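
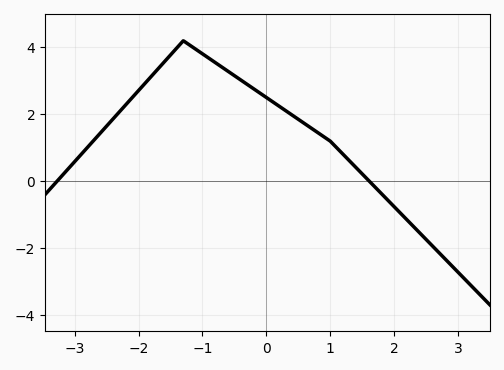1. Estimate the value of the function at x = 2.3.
-1.4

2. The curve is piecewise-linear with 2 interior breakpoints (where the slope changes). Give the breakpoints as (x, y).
(-1.3, 4.2); (1, 1.2)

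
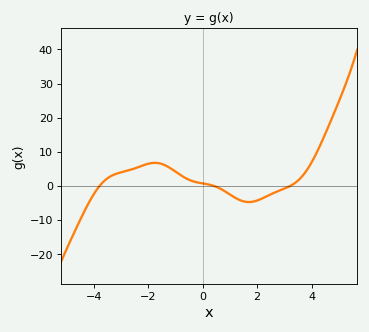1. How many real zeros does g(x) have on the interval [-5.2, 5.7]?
3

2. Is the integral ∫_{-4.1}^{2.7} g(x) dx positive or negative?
positive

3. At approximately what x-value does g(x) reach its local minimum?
1.6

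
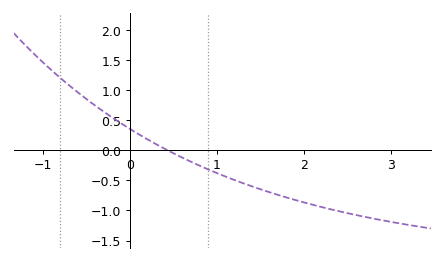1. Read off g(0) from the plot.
0.36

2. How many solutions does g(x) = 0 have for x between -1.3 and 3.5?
1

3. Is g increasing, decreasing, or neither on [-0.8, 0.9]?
decreasing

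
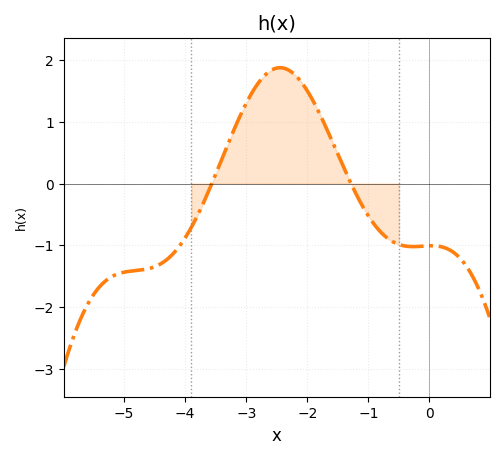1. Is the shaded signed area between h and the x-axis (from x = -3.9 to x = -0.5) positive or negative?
positive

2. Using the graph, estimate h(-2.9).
1.5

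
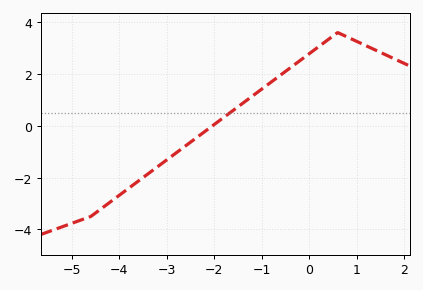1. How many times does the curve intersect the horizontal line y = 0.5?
1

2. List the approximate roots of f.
-2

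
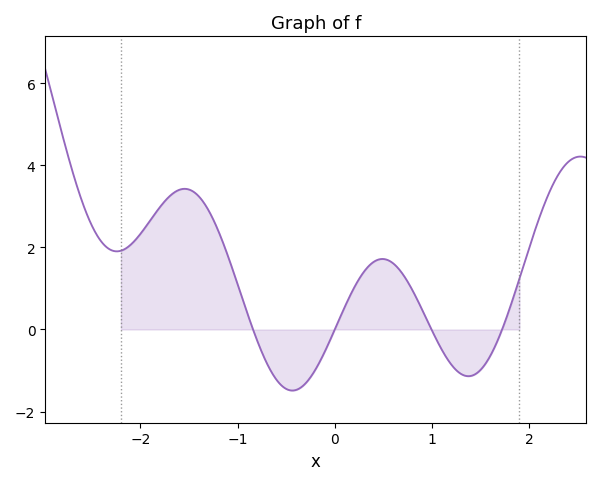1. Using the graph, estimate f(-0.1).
-0.6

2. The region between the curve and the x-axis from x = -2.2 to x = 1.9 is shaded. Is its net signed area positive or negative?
positive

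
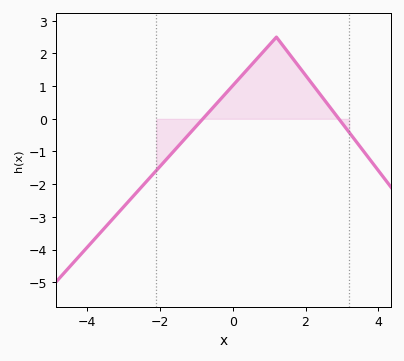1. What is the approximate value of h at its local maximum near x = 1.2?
2.5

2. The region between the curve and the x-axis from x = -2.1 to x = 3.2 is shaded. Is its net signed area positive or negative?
positive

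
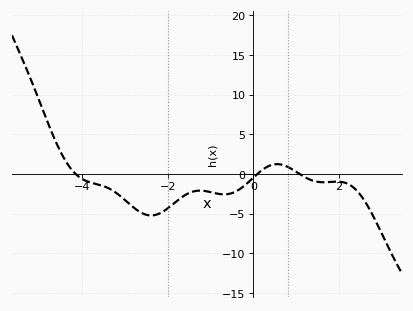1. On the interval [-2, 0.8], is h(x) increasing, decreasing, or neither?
neither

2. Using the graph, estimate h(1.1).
0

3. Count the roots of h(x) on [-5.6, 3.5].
3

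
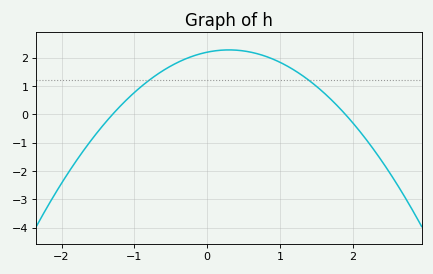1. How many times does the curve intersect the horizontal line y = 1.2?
2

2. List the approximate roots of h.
-1.3, 1.9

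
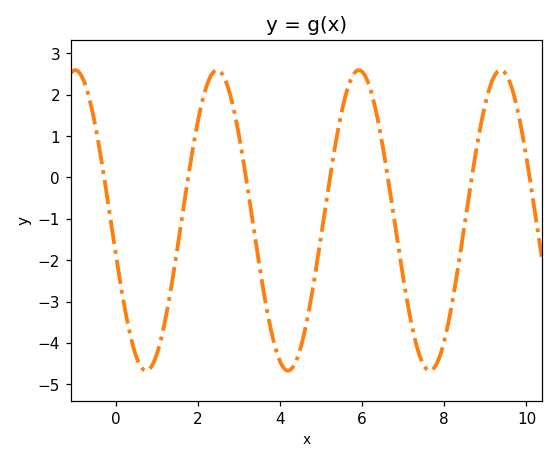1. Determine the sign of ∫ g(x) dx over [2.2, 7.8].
negative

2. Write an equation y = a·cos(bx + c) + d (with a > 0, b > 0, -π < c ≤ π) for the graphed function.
y = 3.63cos(1.82x + 1.79) - 1.04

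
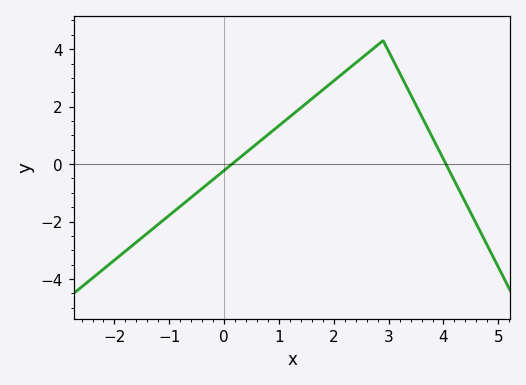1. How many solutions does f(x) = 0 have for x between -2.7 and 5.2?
2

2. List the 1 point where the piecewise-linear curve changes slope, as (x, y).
(2.9, 4.3)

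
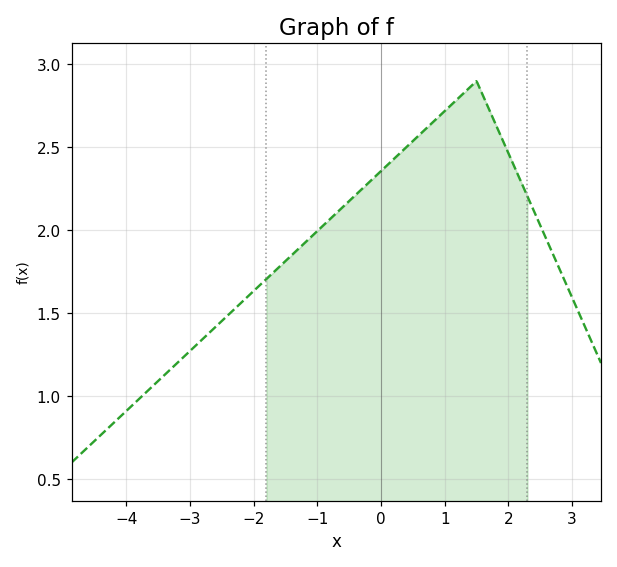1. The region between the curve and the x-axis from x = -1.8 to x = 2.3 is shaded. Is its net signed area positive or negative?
positive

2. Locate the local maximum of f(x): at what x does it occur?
1.6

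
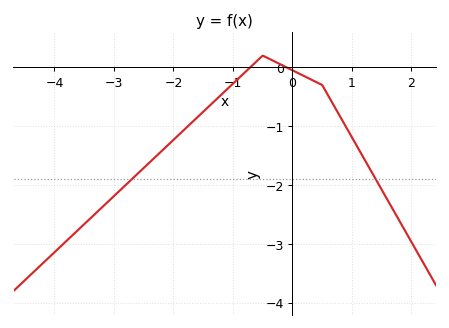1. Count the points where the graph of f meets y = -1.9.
2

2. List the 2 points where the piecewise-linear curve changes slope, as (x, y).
(-0.5, 0.2); (0.5, -0.3)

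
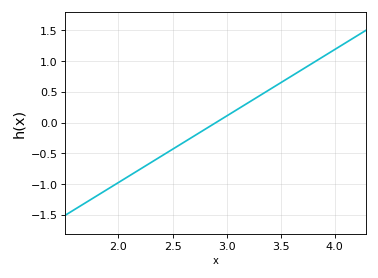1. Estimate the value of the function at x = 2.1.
-0.864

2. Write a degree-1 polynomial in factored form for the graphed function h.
y = 1.08(x - 2.9)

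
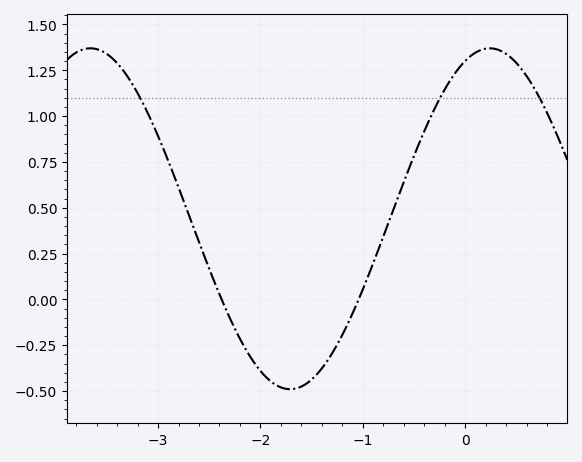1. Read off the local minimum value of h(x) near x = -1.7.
-0.5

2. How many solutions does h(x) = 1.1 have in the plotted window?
3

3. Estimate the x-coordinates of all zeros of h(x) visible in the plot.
-2.4, -1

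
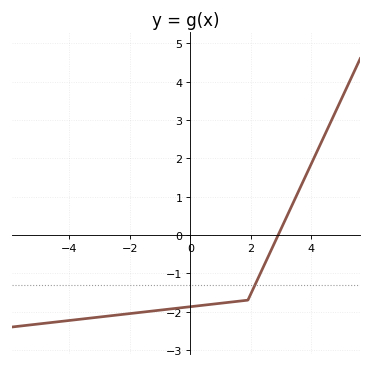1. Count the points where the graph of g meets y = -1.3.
1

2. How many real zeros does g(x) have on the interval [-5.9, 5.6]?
1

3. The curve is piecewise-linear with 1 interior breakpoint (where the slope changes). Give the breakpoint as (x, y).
(1.9, -1.7)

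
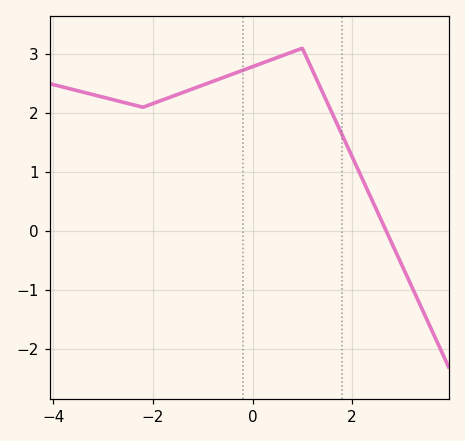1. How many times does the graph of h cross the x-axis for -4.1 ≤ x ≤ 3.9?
1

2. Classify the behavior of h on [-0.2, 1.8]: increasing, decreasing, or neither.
neither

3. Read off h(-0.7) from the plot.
2.6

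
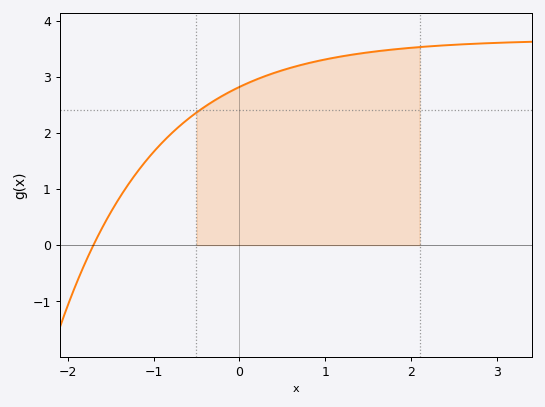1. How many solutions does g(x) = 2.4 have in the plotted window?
1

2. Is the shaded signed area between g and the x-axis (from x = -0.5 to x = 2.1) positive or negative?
positive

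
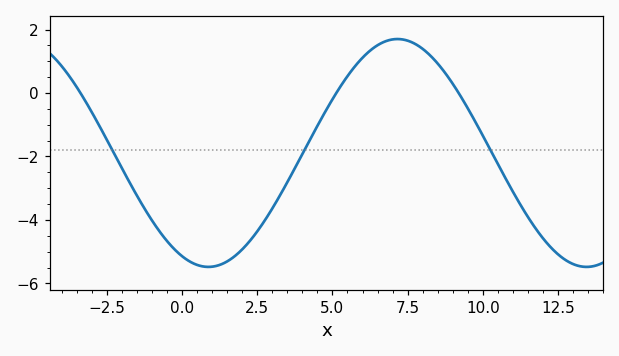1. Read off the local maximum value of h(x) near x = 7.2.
1.7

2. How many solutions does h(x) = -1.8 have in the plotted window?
3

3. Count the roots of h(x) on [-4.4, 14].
3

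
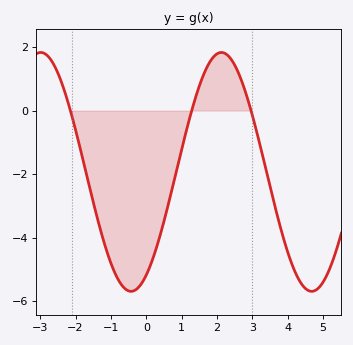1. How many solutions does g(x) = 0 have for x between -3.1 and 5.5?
3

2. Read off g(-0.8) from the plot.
-5.4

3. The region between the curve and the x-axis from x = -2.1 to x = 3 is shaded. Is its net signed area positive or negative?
negative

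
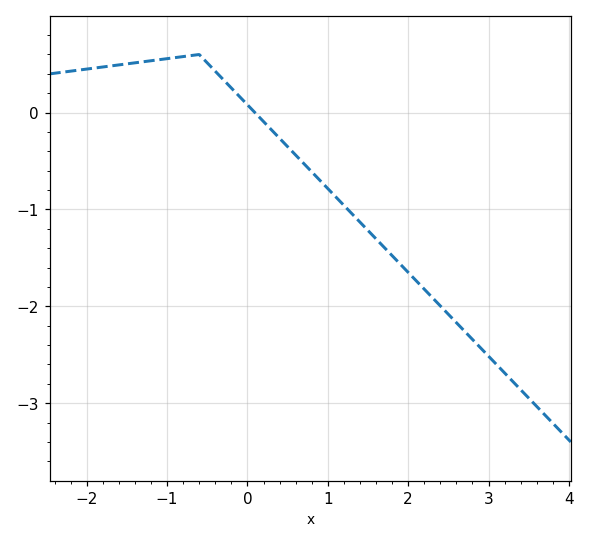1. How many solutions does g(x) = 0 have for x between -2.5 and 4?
1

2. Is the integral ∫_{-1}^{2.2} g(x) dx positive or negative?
negative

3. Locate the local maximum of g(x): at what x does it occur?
-0.603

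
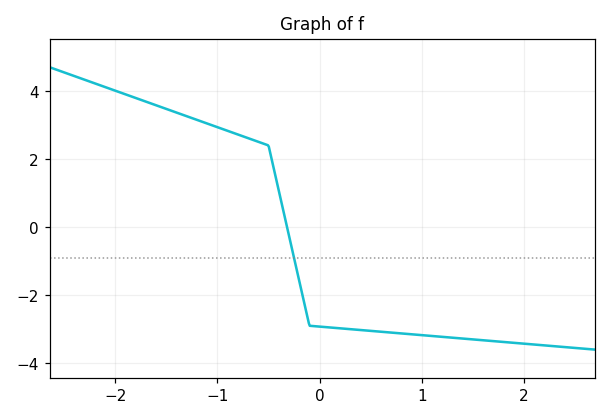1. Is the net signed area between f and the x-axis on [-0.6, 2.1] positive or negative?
negative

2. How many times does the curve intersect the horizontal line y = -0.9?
1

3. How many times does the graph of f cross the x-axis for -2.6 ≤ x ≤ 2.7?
1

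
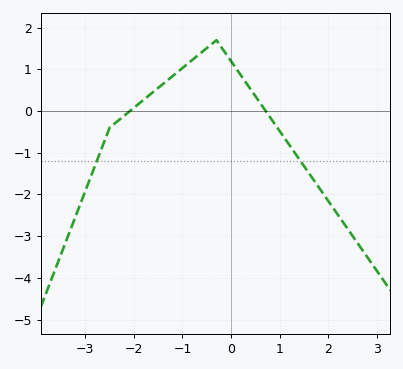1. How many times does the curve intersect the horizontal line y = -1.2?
2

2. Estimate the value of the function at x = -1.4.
0.65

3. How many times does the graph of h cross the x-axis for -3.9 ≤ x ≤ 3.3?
2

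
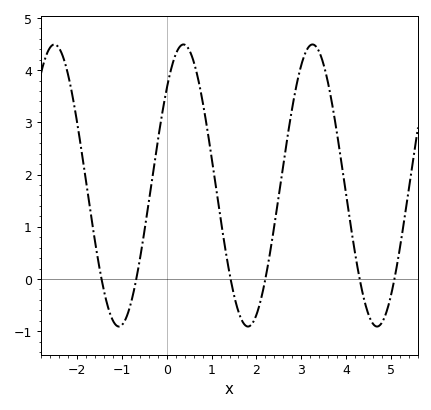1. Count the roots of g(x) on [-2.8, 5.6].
6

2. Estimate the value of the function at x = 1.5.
-0.3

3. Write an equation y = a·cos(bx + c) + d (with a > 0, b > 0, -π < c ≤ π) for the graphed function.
y = 2.7cos(2.2x - 0.81) + 1.79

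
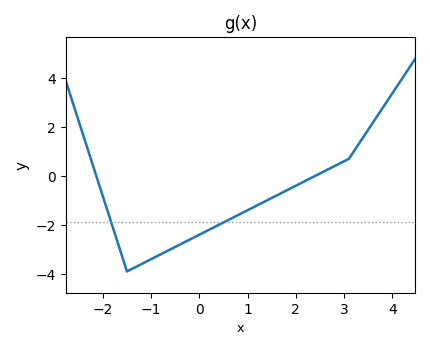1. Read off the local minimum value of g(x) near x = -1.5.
-3.9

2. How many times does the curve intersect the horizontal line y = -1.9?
2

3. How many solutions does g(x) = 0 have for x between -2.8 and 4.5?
2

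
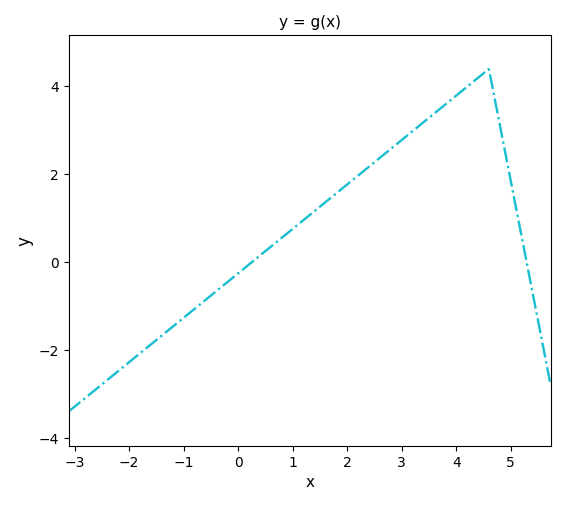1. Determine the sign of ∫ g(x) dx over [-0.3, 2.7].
positive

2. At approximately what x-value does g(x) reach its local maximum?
4.6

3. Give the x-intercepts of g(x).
0.251, 5.29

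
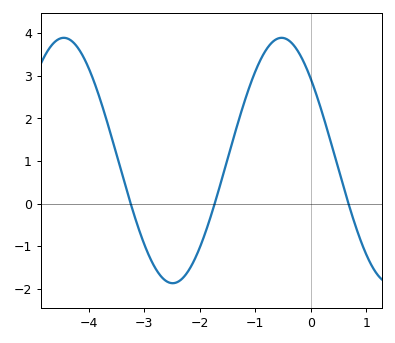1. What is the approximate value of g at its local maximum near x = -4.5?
3.89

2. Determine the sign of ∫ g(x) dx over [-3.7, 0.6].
positive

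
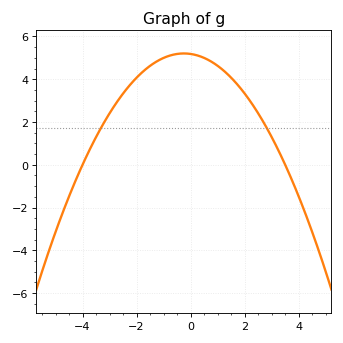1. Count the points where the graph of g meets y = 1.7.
2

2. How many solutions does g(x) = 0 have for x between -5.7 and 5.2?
2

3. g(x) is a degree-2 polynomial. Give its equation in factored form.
y = -0.37(x + 4)(x - 3.5)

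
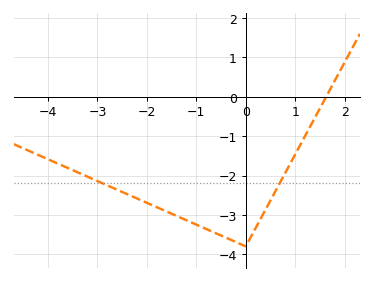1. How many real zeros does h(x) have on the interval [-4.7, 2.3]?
1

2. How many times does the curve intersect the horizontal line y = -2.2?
2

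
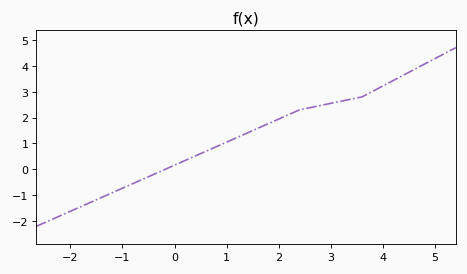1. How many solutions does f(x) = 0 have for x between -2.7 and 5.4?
1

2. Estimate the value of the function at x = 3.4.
2.72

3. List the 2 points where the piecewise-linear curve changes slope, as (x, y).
(2.4, 2.3); (3.6, 2.8)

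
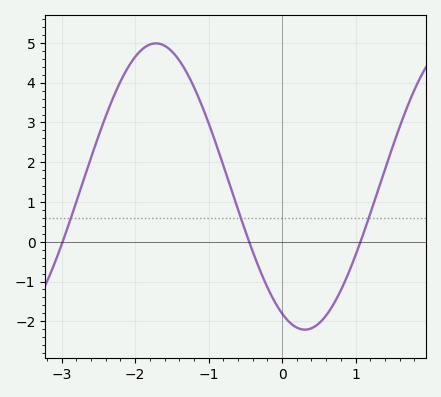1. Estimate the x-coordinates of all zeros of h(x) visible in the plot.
-3, -0.4, 1.1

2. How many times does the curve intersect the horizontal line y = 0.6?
3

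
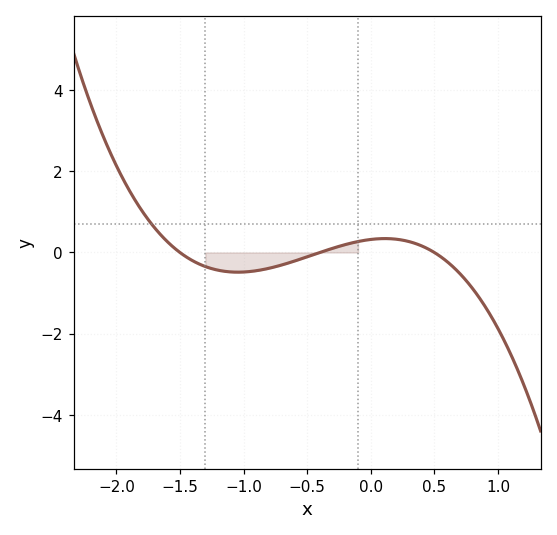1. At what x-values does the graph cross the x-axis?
-1.5, -0.4, 0.5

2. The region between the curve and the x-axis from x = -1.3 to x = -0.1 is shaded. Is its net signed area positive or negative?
negative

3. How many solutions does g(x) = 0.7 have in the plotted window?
1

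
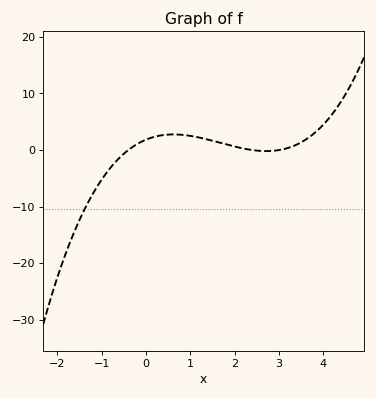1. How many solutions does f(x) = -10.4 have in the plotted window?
1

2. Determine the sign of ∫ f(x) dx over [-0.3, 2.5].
positive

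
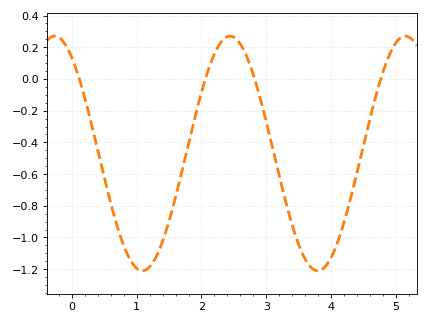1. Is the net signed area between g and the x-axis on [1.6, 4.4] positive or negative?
negative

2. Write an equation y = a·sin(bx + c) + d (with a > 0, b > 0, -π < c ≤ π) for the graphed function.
y = 0.74sin(2.32x + 2.19) - 0.47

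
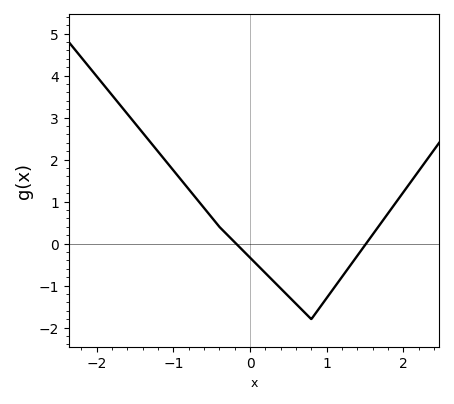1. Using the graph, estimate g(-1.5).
2.86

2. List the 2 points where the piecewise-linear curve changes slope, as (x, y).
(-0.4, 0.4); (0.8, -1.8)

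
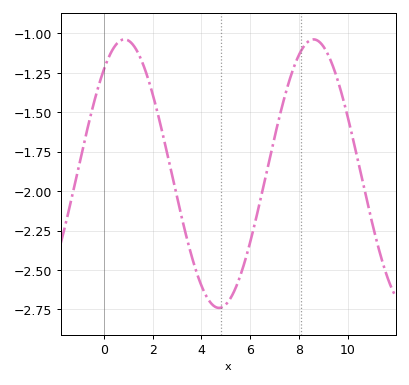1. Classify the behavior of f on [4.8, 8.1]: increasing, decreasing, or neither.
increasing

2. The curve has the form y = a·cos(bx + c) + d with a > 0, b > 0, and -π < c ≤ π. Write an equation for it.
y = 0.85cos(0.81x - 0.682) - 1.89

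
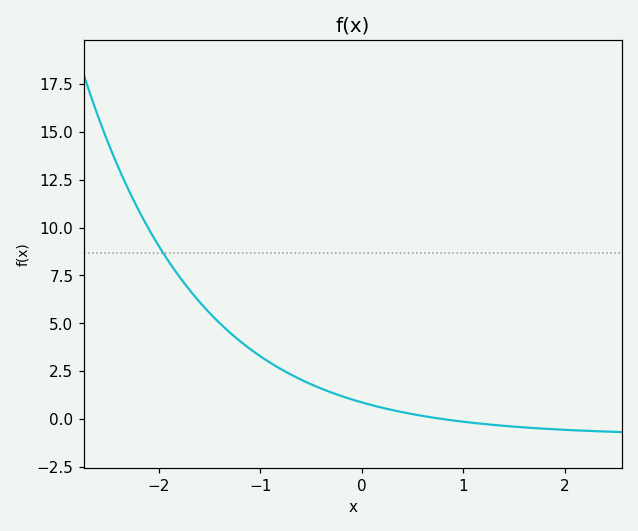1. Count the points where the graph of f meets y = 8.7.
1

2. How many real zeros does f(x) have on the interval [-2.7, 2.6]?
1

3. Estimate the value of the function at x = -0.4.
1.59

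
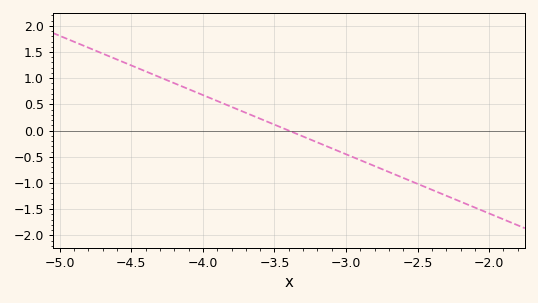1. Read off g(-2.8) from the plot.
-0.678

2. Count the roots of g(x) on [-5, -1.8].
1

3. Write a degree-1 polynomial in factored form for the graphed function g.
y = -1.13(x + 3.4)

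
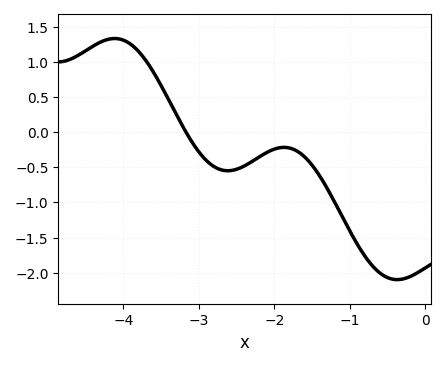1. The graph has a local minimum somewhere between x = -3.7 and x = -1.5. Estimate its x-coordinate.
-2.6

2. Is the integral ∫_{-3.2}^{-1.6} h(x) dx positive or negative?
negative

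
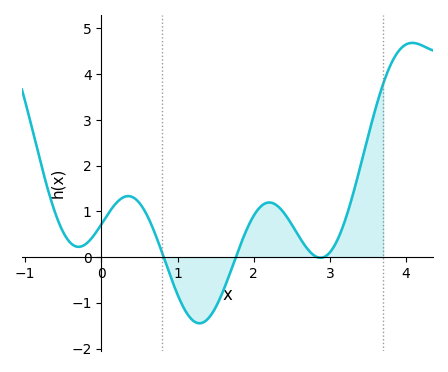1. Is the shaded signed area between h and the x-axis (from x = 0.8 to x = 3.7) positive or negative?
positive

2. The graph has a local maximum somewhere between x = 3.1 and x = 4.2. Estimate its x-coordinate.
4.1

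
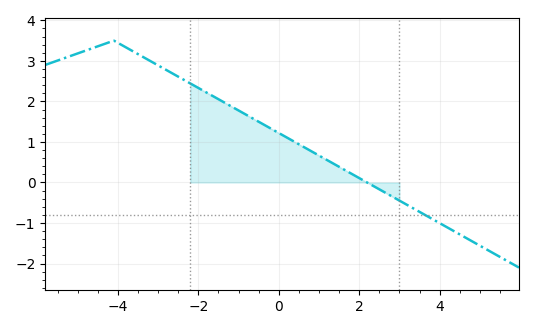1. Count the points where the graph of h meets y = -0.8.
1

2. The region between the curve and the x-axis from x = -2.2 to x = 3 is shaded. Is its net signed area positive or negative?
positive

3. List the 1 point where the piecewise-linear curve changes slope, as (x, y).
(-4.1, 3.5)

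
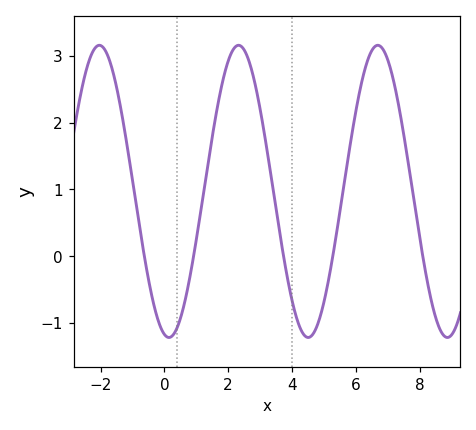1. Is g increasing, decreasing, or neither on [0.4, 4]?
neither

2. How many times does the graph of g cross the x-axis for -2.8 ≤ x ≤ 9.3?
5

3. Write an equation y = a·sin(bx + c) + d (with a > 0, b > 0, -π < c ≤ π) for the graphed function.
y = 2.19sin(1.44x - 1.78) + 0.97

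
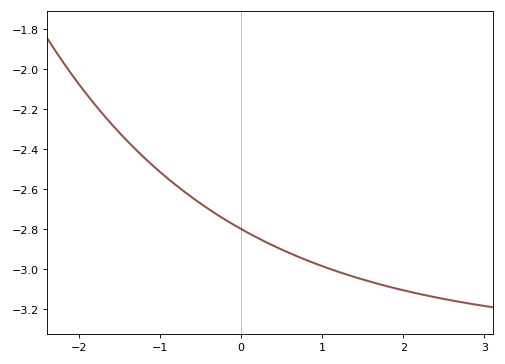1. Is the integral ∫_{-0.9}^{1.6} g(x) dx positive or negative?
negative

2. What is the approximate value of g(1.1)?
-3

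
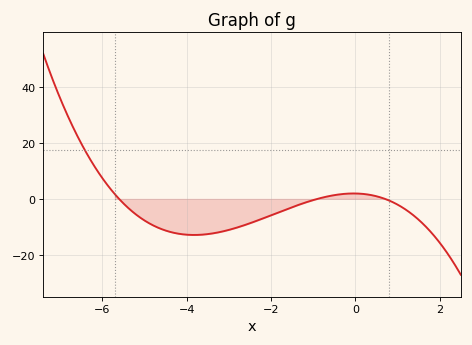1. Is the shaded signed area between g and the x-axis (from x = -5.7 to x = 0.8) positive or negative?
negative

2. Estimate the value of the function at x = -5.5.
-2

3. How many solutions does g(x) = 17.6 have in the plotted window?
1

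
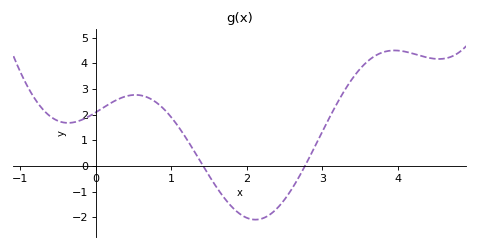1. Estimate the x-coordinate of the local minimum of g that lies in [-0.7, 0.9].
-0.4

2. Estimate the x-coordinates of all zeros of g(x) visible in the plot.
1.4, 2.8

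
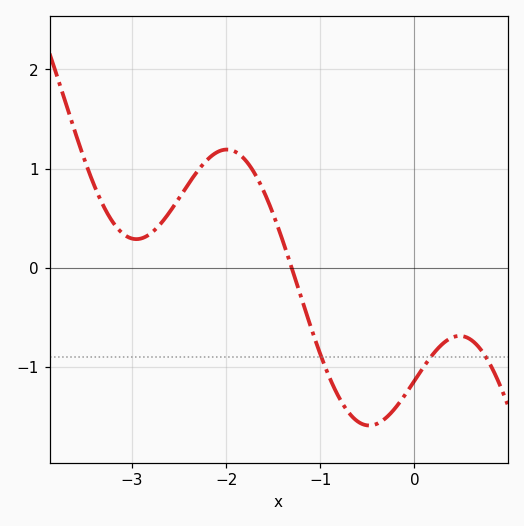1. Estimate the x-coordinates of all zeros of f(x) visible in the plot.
-1.3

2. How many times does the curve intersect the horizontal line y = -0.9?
3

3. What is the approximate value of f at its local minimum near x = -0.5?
-1.6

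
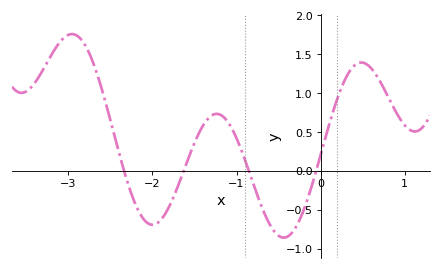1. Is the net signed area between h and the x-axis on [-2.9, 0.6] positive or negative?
positive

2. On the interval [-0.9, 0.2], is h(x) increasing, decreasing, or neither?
neither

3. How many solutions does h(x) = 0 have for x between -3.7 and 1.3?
4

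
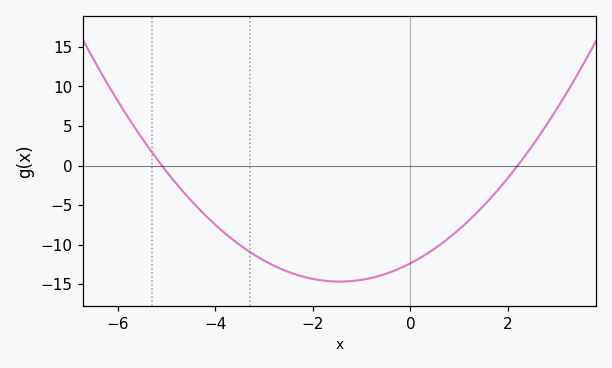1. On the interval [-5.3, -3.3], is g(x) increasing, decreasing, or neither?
decreasing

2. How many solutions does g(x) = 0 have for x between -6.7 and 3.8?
2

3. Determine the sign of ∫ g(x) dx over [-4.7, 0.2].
negative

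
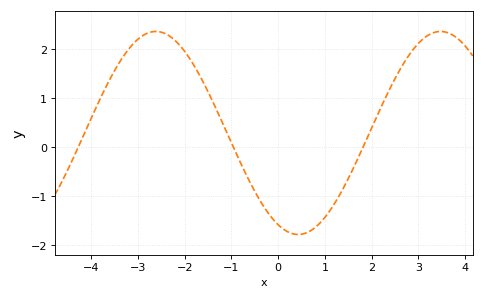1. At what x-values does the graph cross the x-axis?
-4.2, -1, 1.8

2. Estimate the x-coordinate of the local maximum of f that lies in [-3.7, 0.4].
-2.6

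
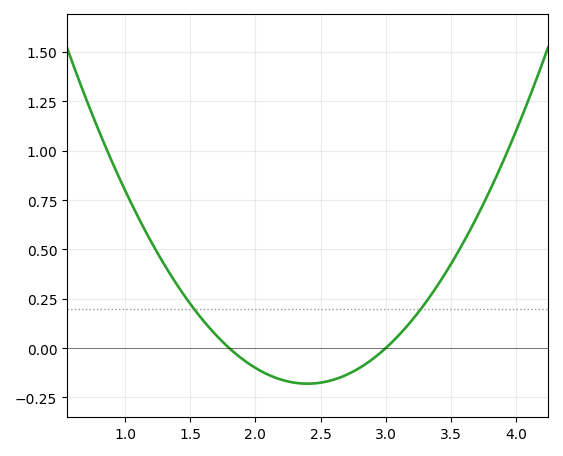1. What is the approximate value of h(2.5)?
-0.18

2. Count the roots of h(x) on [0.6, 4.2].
2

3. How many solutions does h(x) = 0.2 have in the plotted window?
2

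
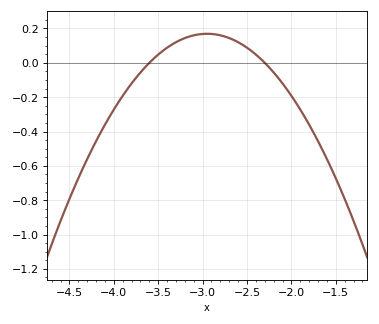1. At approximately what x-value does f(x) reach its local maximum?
-2.95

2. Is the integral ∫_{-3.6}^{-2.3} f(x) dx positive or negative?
positive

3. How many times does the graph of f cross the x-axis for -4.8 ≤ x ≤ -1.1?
2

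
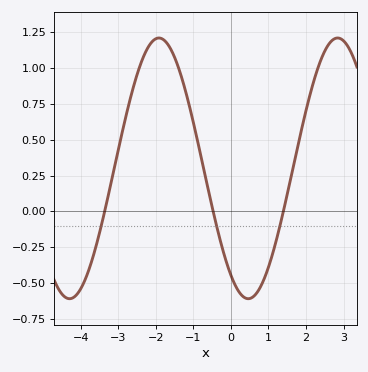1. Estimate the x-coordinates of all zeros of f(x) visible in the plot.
-3.36, -0.473, 1.4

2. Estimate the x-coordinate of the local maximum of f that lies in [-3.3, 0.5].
-1.92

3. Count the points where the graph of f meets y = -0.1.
3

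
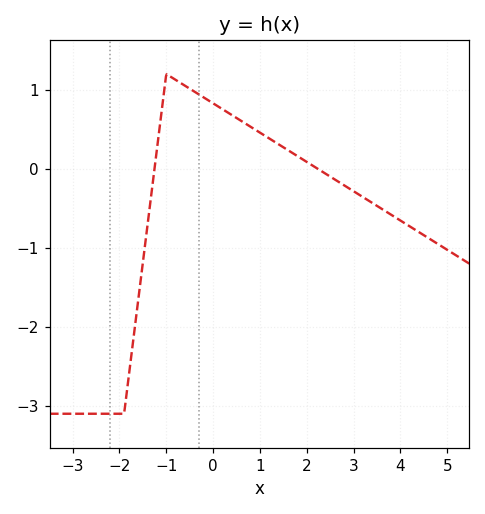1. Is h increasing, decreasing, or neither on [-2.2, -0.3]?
neither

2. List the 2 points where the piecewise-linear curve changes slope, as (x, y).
(-1.9, -3.1); (-1, 1.2)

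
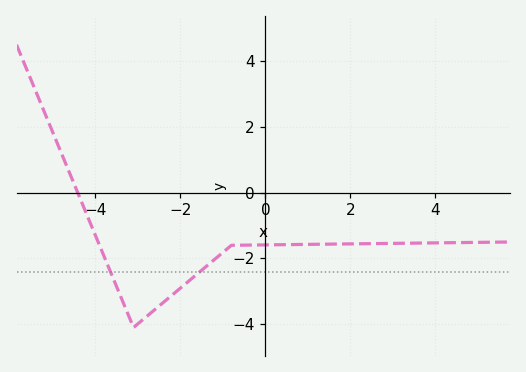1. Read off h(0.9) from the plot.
-1.6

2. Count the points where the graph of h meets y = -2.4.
2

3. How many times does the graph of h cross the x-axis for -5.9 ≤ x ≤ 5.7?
1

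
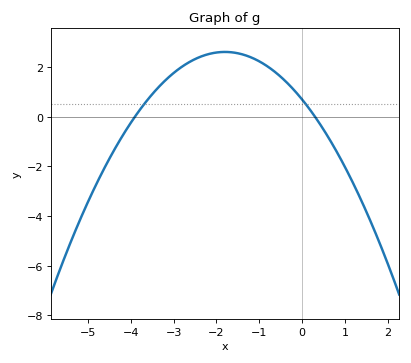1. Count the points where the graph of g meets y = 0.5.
2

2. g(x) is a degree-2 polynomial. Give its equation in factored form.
y = -0.59(x + 3.9)(x - 0.3)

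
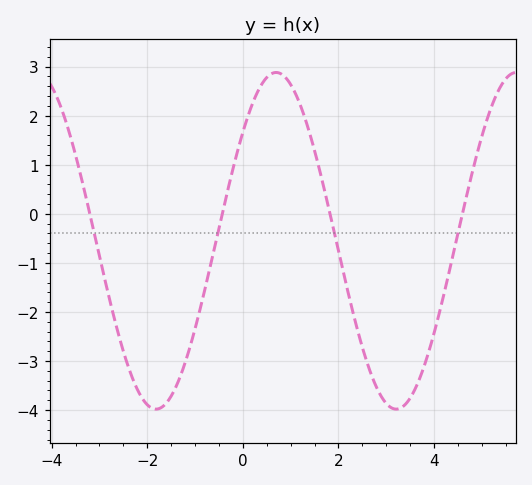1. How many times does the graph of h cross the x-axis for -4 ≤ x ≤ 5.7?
4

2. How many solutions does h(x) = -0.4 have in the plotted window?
4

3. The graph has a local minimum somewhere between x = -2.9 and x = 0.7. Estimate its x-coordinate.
-1.8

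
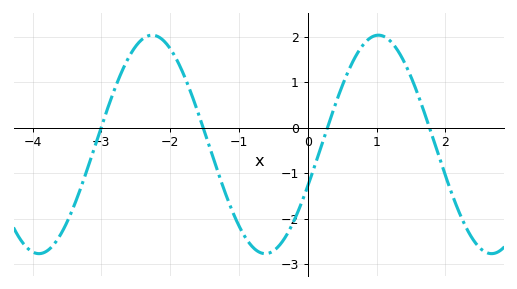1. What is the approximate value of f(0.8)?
1.81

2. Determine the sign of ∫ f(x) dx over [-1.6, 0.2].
negative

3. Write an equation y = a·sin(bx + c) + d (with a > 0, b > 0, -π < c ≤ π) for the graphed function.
y = 2.4sin(1.91x - 0.392) - 0.37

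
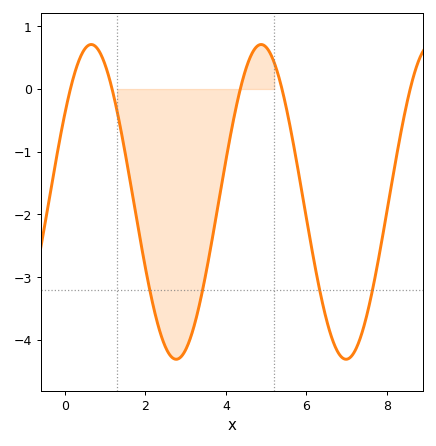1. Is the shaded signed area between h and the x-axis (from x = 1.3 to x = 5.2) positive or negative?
negative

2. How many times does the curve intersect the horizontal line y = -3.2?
4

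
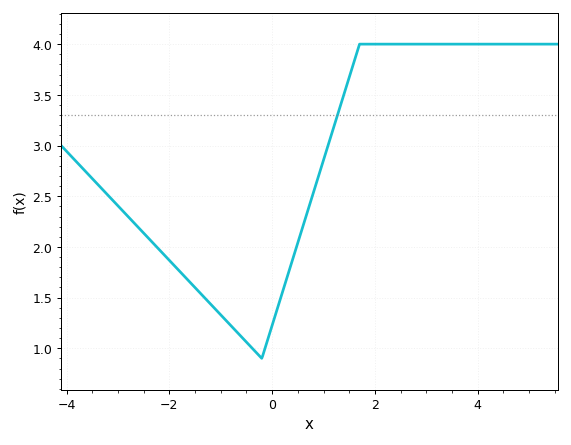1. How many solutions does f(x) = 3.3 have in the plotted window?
1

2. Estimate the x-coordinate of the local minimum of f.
-0.2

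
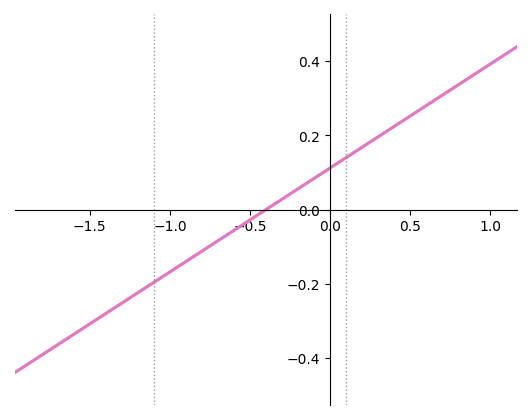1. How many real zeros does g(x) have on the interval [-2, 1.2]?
1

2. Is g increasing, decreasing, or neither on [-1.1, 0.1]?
increasing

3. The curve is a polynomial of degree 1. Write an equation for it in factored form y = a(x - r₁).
y = 0.28(x + 0.4)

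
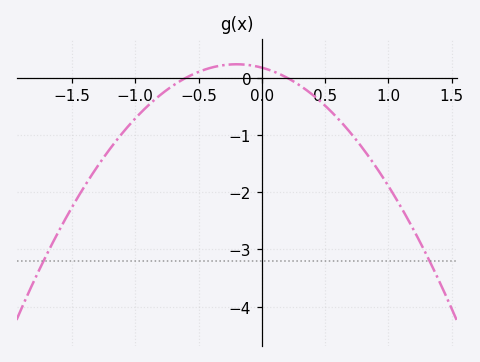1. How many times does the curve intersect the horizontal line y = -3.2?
2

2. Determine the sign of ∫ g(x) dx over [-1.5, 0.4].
negative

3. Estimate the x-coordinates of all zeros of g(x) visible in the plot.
-0.6, 0.2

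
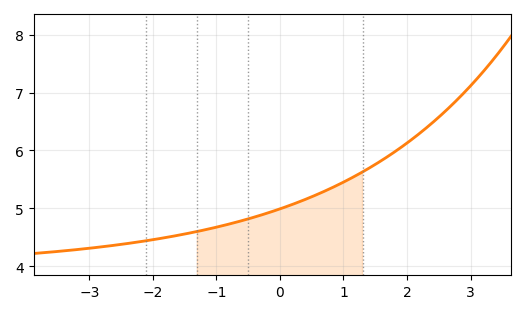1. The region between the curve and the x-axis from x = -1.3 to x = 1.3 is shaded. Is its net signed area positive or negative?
positive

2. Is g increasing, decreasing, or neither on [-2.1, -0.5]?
increasing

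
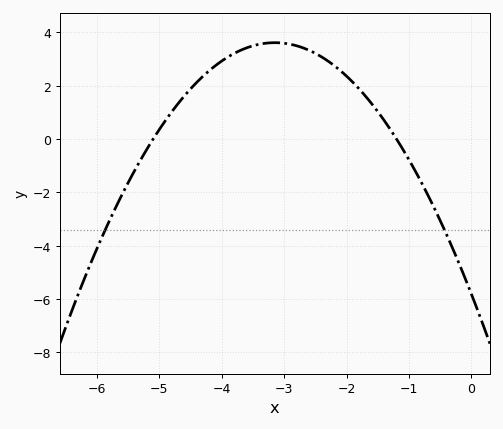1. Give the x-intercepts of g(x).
-5.1, -1.2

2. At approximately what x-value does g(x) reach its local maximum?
-3.1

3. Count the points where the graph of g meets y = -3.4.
2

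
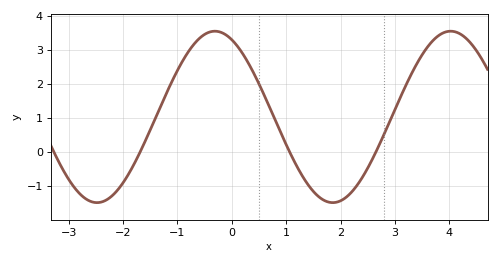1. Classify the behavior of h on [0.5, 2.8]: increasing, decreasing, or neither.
neither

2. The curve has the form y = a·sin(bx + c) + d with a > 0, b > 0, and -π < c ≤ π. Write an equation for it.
y = 2.52sin(1.45x + 2.02) + 1.03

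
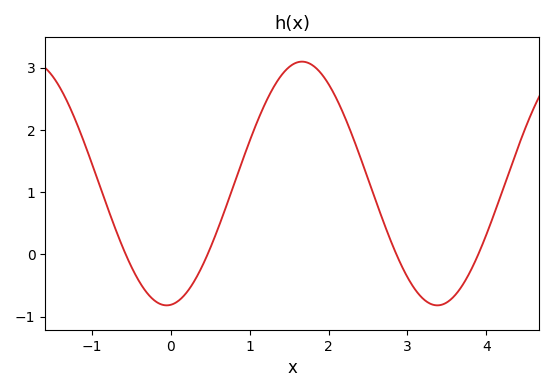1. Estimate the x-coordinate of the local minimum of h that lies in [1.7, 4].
3.4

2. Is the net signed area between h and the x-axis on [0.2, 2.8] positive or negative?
positive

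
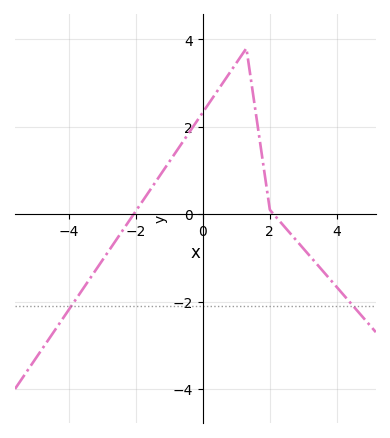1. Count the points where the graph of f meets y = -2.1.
2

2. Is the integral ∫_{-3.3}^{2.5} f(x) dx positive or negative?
positive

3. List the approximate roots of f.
-2, 2.2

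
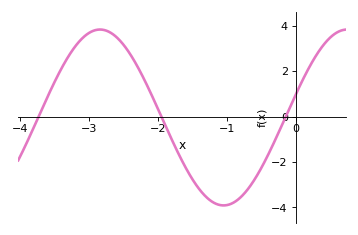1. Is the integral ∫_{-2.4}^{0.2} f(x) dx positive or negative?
negative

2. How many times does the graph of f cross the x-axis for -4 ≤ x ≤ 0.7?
3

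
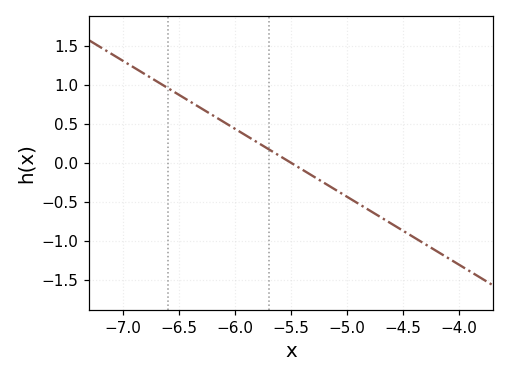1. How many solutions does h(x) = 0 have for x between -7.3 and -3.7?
1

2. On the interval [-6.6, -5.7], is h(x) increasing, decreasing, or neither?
decreasing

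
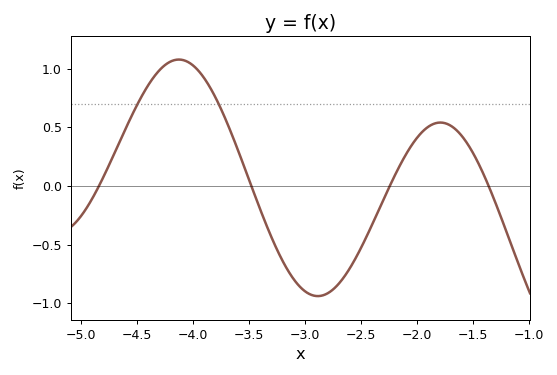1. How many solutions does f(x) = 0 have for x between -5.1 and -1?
4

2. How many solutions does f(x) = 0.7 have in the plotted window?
2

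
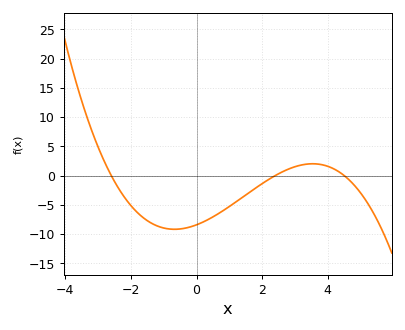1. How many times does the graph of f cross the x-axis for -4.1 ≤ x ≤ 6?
3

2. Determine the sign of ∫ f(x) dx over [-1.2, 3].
negative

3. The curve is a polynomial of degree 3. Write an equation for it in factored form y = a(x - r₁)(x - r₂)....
y = -0.3(x + 2.6)(x - 2.4)(x - 4.5)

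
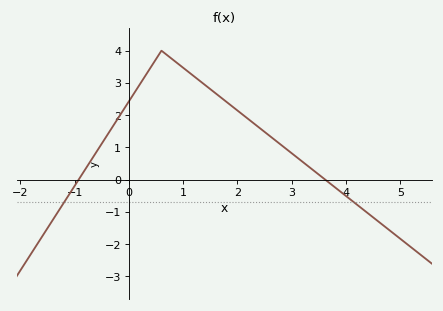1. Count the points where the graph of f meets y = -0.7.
2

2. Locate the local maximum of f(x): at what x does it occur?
0.6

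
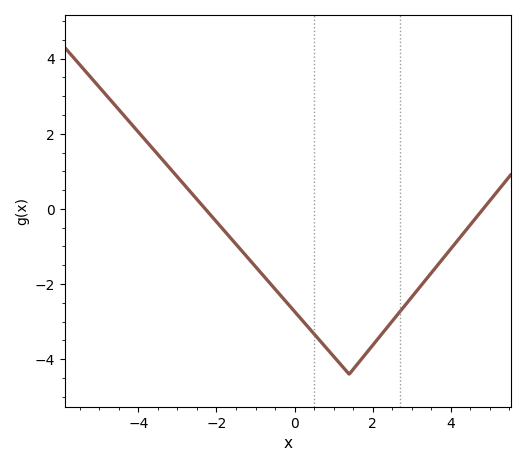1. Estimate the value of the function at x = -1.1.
-1.4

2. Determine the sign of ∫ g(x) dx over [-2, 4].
negative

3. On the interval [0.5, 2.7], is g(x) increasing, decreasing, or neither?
neither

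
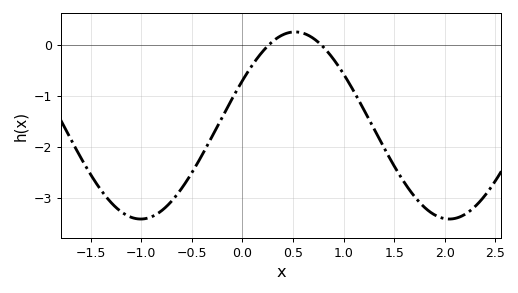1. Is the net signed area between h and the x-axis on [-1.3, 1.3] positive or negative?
negative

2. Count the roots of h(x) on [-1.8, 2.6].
2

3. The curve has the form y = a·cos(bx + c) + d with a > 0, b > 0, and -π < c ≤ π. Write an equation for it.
y = 1.83cos(2.1x - 1.1) - 1.58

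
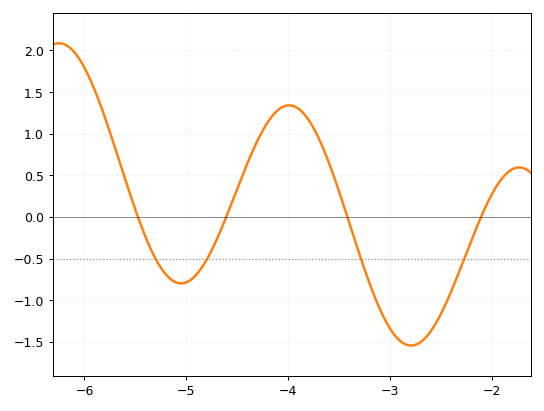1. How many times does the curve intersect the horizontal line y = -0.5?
4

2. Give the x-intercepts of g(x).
-5.47, -4.61, -3.42, -2.1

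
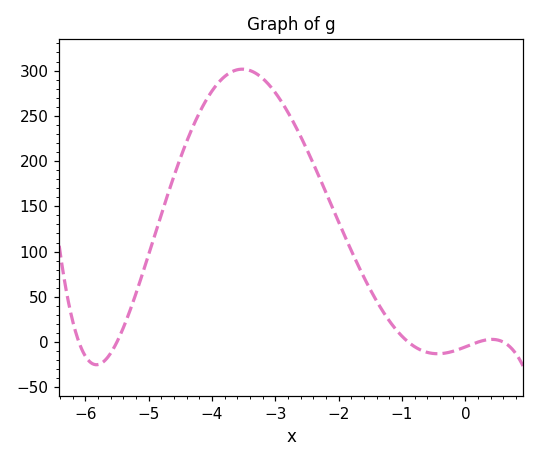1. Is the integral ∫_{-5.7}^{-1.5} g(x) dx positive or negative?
positive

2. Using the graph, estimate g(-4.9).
119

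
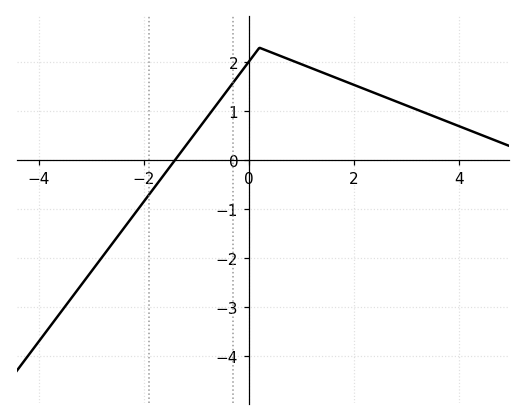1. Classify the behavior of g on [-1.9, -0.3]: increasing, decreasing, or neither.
increasing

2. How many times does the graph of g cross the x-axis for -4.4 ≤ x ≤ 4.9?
1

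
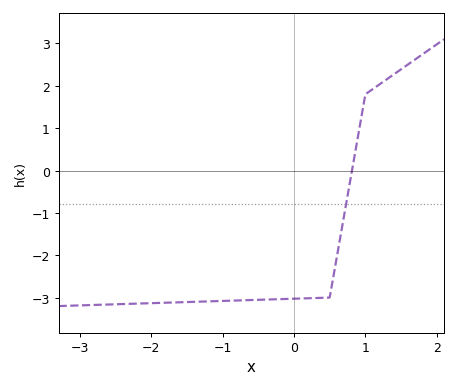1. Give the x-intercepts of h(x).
0.8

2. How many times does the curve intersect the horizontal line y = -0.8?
1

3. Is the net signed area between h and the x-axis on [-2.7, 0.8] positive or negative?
negative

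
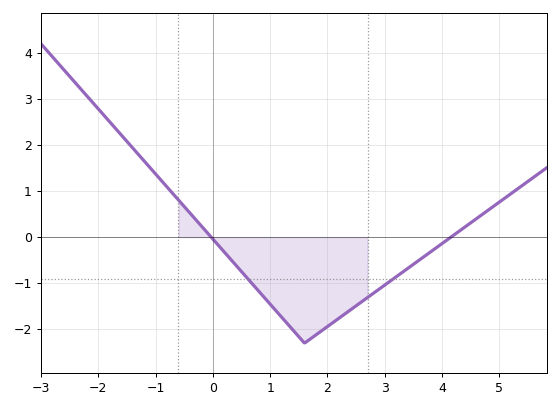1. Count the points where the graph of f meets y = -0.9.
2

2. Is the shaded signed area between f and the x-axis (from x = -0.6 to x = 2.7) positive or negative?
negative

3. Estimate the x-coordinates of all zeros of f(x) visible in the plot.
0, 4.2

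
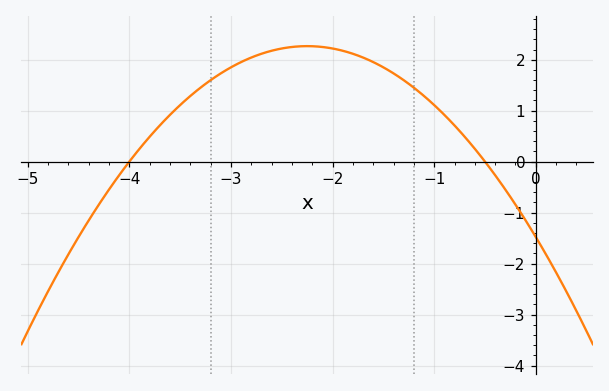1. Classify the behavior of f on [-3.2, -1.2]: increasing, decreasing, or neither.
neither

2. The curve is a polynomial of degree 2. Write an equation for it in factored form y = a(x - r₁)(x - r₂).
y = -0.74(x + 4)(x + 0.5)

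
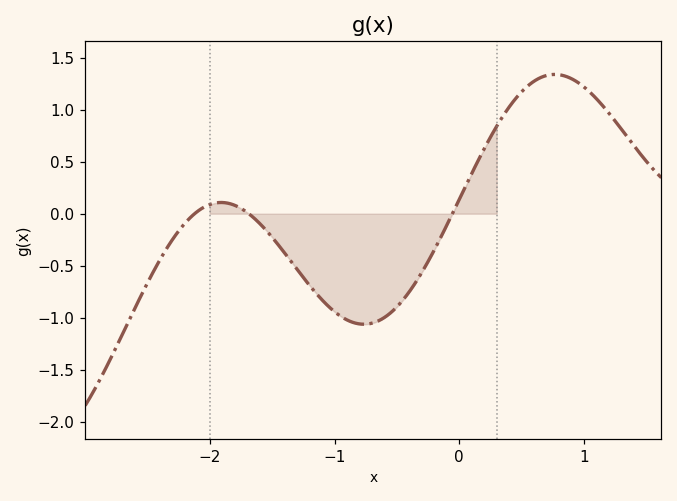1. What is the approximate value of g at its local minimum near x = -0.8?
-1.06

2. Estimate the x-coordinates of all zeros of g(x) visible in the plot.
-2.12, -1.69, -0.055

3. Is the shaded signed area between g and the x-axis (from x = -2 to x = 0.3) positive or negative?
negative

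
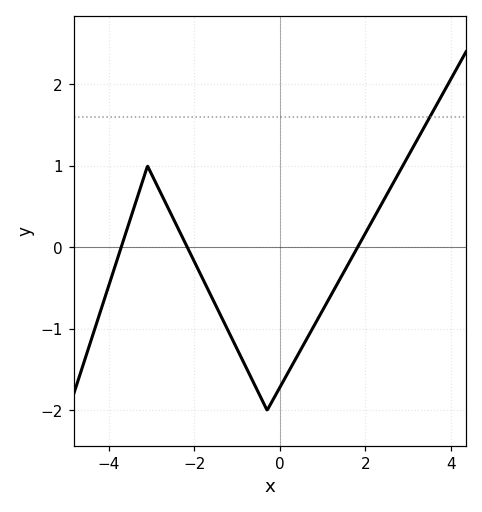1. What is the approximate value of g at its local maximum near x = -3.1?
1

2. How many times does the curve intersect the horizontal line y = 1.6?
1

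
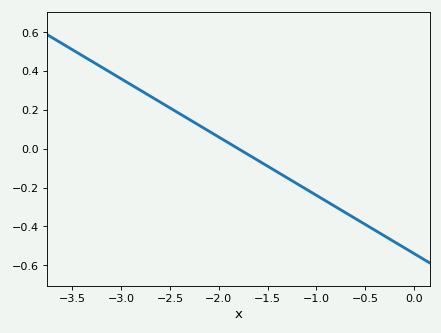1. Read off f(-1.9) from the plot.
0.02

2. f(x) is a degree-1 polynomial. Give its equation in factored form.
y = -0.3(x + 1.8)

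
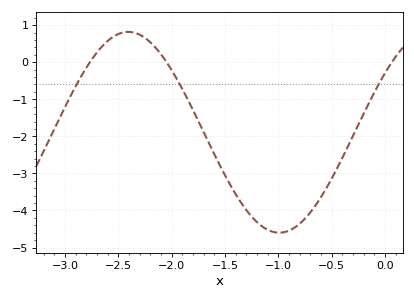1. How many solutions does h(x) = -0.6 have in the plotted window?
3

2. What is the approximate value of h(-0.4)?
-2.6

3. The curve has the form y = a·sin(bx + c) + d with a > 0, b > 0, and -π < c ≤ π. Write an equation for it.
y = 2.71sin(2.2x + 0.63) - 1.89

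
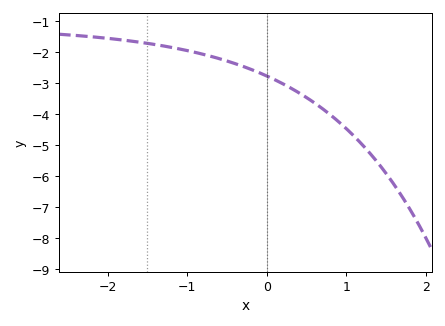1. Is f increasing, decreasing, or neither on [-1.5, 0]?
decreasing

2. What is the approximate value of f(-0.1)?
-2.67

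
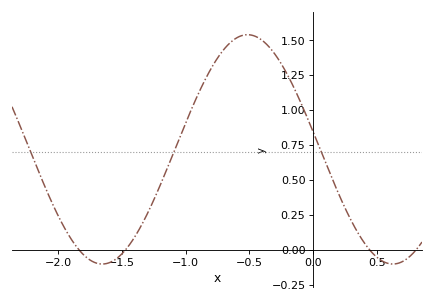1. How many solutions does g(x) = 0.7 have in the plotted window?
3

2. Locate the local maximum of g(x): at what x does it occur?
-0.515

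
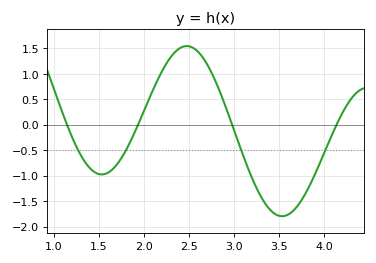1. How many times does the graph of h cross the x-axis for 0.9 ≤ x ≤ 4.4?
4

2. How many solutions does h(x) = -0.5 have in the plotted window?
4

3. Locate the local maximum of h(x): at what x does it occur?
2.45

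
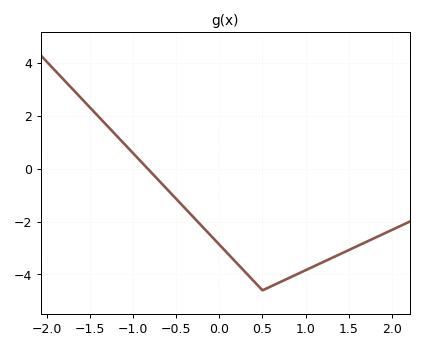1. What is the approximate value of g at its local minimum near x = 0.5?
-4.6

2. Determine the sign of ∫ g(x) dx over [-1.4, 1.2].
negative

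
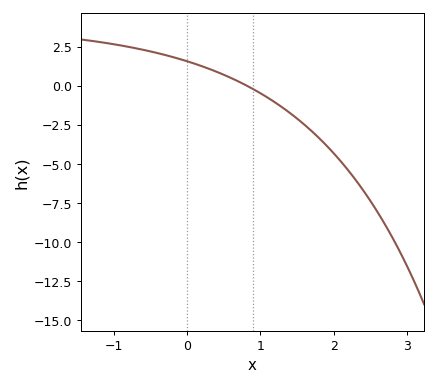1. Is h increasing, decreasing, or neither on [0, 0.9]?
decreasing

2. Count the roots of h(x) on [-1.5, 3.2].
1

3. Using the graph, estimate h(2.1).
-4.8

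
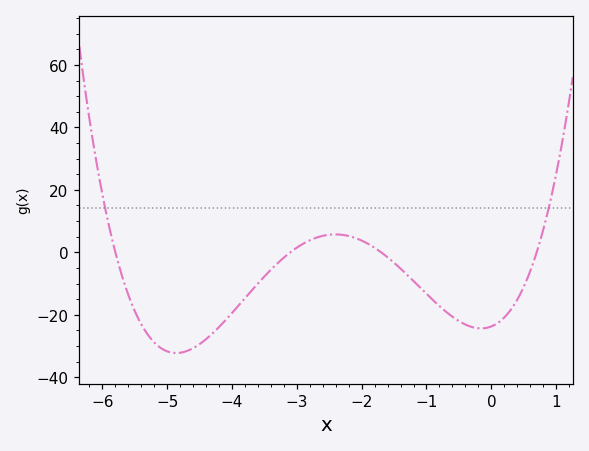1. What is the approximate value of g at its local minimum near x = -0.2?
-24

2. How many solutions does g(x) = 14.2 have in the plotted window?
2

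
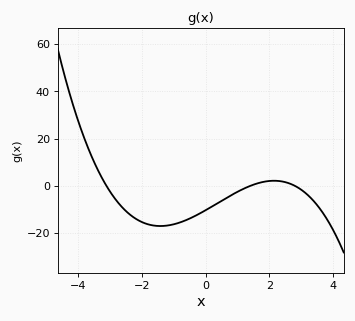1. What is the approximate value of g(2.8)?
0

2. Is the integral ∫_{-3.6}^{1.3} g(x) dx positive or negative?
negative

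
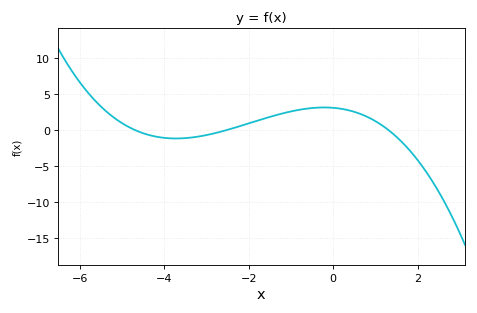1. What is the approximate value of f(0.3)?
3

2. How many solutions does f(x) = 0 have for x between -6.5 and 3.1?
3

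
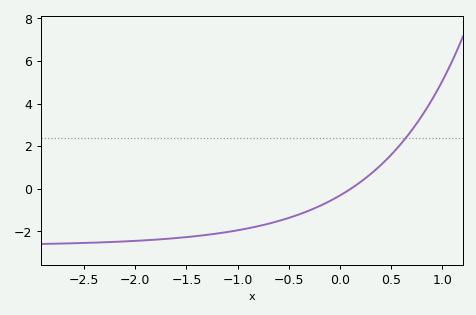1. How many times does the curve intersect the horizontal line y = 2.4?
1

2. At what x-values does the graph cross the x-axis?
0.1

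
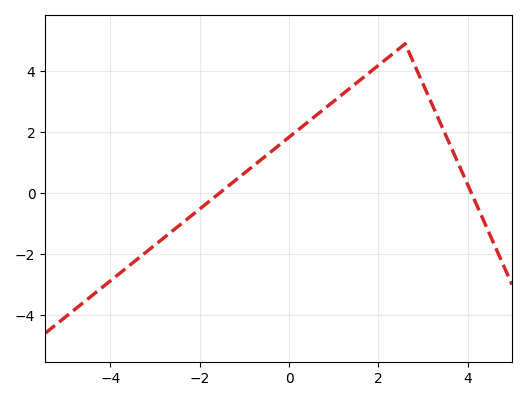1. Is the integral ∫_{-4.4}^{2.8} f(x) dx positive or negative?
positive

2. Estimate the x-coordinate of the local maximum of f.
2.6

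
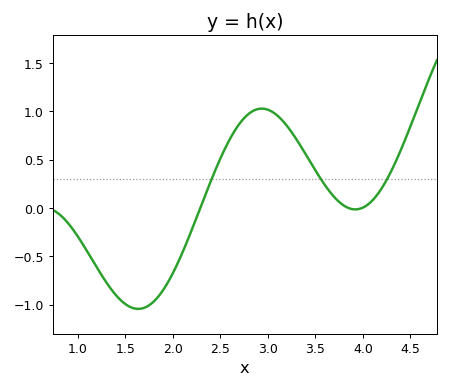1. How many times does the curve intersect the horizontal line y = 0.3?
3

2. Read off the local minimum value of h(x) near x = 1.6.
-1.04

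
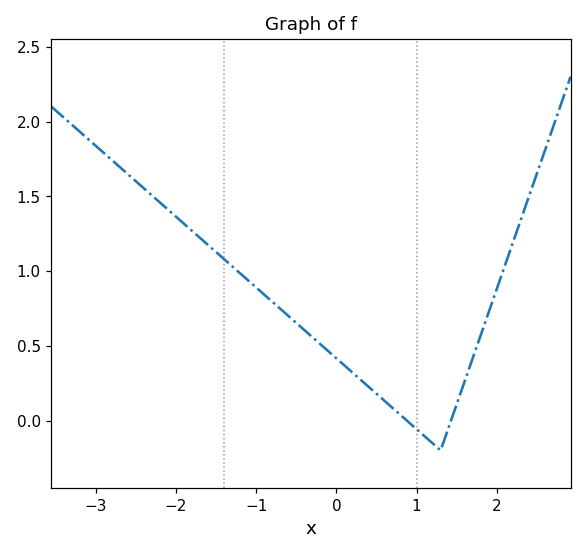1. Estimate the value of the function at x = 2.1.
1.03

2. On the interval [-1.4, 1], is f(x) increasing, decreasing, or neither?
decreasing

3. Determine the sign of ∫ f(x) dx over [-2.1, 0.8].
positive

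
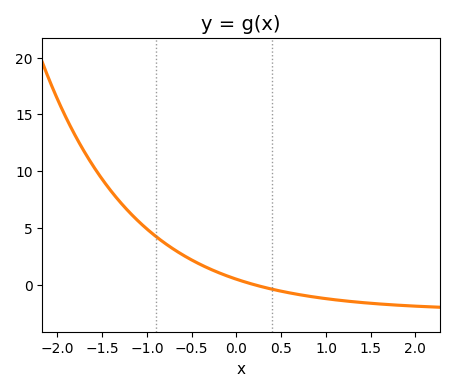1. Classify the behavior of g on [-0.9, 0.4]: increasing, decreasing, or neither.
decreasing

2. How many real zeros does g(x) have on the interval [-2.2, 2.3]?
1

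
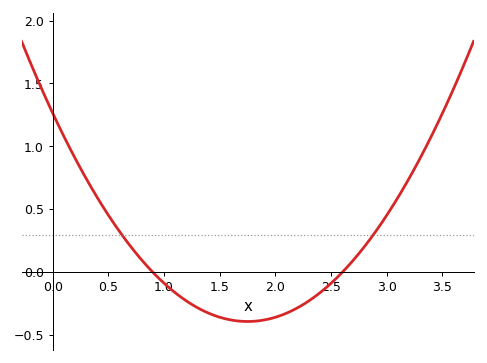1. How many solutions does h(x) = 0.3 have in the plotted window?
2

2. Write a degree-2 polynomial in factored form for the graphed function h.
y = 0.54(x - 0.9)(x - 2.6)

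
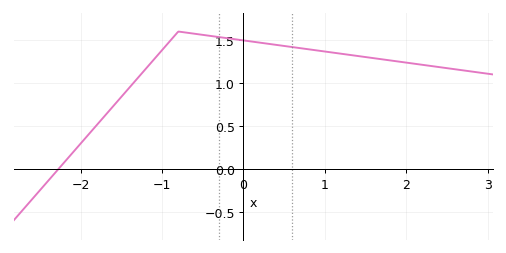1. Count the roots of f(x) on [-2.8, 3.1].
1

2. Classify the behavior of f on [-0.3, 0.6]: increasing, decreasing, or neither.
decreasing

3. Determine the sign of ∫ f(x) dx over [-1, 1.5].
positive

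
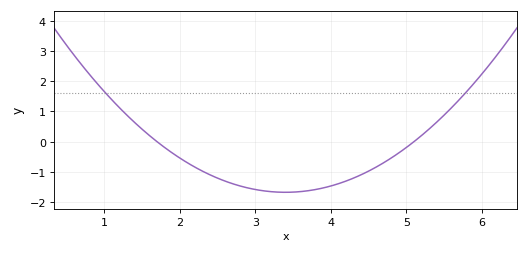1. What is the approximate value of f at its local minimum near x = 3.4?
-1.7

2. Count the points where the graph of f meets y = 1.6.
2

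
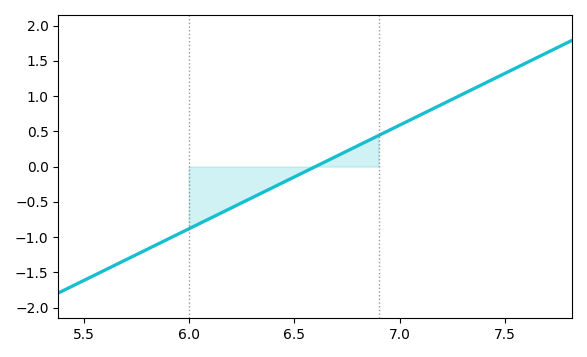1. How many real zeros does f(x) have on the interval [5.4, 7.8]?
1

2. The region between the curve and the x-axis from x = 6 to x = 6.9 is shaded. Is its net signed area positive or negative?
negative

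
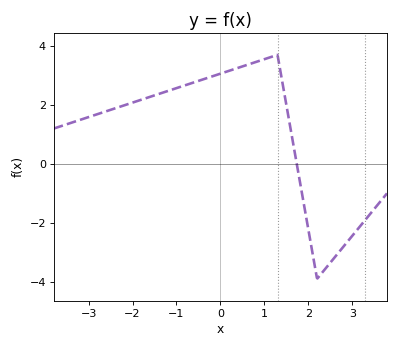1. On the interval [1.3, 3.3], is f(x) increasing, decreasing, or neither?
neither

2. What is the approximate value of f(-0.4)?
2.87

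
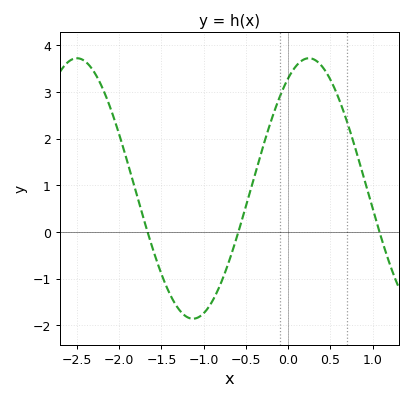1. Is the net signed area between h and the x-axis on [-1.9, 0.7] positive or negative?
positive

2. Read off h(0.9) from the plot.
1.1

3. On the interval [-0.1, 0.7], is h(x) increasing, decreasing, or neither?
neither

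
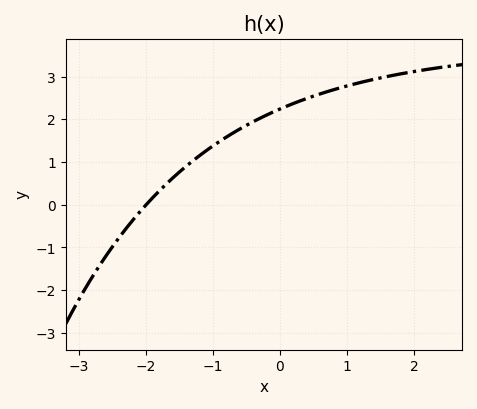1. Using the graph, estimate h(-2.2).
-0.4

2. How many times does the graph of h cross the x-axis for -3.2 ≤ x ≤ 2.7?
1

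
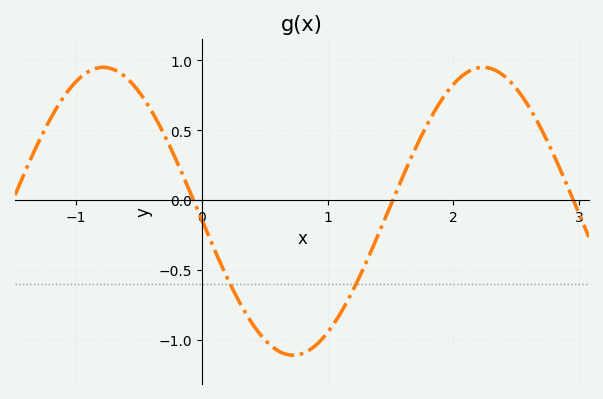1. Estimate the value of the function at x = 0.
-0.143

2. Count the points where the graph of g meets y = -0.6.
2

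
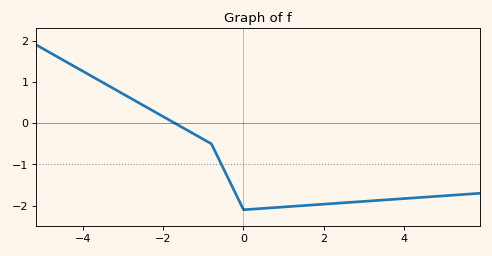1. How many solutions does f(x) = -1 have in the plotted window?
1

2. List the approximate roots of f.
-1.8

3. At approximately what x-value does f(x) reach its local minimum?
0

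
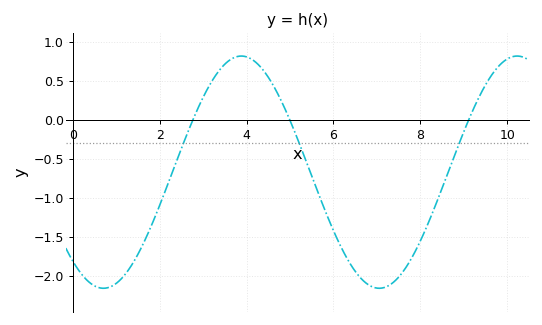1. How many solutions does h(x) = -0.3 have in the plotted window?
3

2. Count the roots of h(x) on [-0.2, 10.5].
3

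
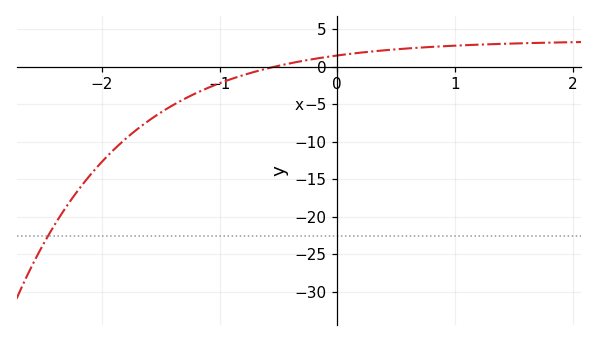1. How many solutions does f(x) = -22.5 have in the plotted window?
1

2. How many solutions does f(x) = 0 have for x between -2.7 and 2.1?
1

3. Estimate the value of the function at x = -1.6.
-7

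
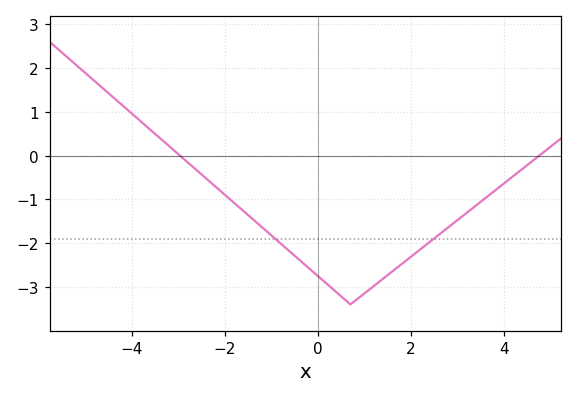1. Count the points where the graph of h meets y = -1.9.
2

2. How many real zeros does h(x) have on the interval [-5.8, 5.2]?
2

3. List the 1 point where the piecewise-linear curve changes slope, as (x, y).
(0.7, -3.4)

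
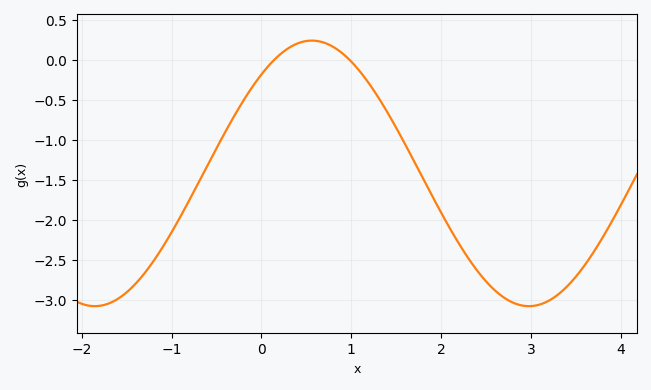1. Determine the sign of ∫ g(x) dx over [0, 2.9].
negative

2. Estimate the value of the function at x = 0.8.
0.15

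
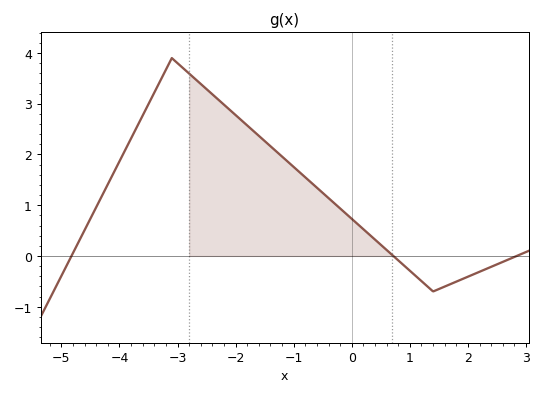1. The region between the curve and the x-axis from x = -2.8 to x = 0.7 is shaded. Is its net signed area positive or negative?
positive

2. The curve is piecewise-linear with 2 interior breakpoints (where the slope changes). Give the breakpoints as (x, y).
(-3.1, 3.9); (1.4, -0.7)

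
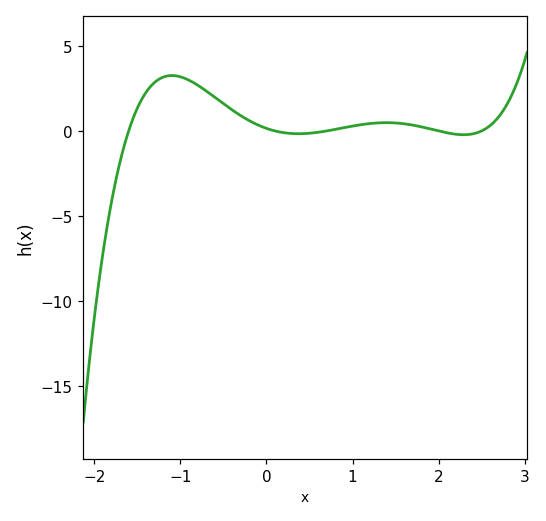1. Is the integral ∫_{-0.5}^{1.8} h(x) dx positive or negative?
positive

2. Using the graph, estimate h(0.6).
0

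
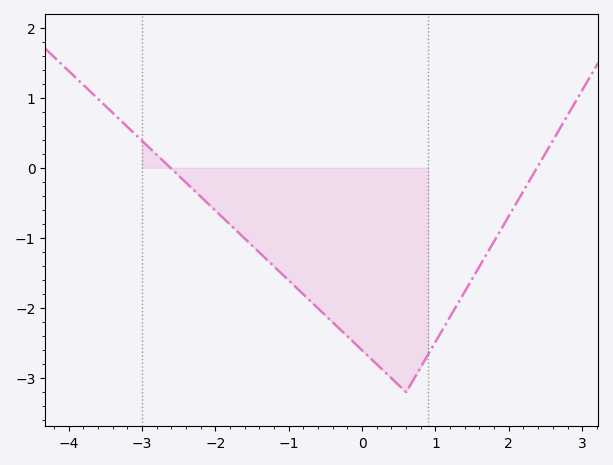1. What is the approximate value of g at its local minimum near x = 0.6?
-3.2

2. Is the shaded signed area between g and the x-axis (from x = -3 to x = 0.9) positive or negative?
negative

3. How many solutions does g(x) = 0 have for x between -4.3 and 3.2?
2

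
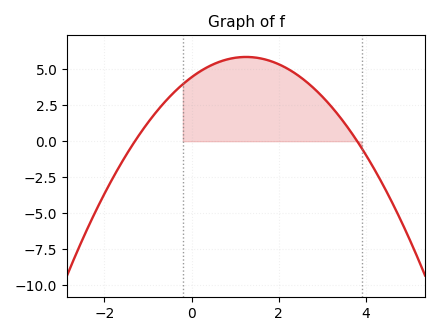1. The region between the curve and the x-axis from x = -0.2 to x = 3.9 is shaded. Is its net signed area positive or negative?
positive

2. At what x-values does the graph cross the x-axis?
-1.3, 3.8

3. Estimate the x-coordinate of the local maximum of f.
1.25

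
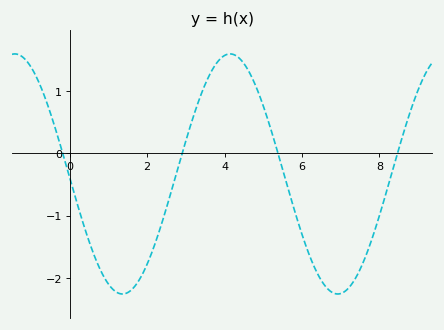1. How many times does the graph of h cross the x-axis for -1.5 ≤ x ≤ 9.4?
4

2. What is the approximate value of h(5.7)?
-0.7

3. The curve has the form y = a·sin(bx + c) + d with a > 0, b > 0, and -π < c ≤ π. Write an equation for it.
y = 1.93sin(1.1x - 3.1) - 0.33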